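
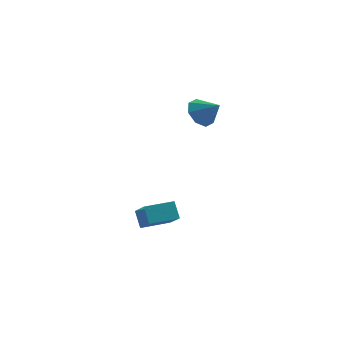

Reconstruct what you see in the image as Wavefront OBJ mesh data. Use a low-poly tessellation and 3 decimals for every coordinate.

v 0.048 -3.226 -2.479
v 0.626 -4.313 -1.538
v 1.228 -2.551 -2.425
v 1.806 -3.638 -1.483
v 0.354 -3.702 -3.217
v 0.932 -4.789 -2.275
v 1.534 -3.027 -3.162
v 2.112 -4.114 -2.221
v 2.714 -2.177 3.159
v 3.174 -1.593 2.893
v 3.546 -2.523 3.841
v 2.848 -1.429 3.375
v 2.443 -1.703 3.731
v 2.197 -2.255 3.752
v 2.253 -2.761 3.426
v 2.579 -2.925 2.944
v 2.984 -2.651 2.588
v 3.231 -2.099 2.567
f 2 4 1
f 5 2 1
f 1 4 3
f 3 5 1
f 2 8 4
f 6 2 5
f 6 8 2
f 4 8 3
f 7 5 3
f 3 8 7
f 7 6 5
f 8 6 7
f 10 9 12
f 10 12 11
f 12 9 13
f 12 13 11
f 13 9 14
f 13 14 11
f 14 9 15
f 14 15 11
f 15 9 16
f 15 16 11
f 16 9 17
f 16 17 11
f 17 9 18
f 17 18 11
f 18 9 10
f 18 10 11



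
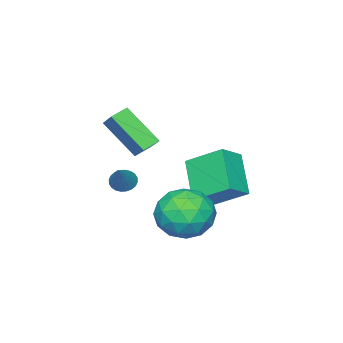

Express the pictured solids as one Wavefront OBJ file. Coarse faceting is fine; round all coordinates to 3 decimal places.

v -0.546 -1.902 2.258
v -0.346 -3.343 3.745
v -0.04 -1.048 3.019
v 0.16 -2.489 4.505
v 0.2 -2.091 1.975
v 0.4 -3.532 3.461
v 0.706 -1.237 2.735
v 0.906 -2.678 4.222
v 0.233 -2.668 0.442
v 0.464 -2.299 0.059
v 1.227 -2.092 1.598
v 0.295 -2.175 0.143
v 0.116 -2.126 0.272
v -0.045 -2.16 0.428
v -0.164 -2.271 0.585
v -0.222 -2.442 0.721
v -0.211 -2.648 0.814
v -0.133 -2.857 0.85
v 0.002 -3.037 0.825
v 0.171 -3.161 0.741
v 0.35 -3.21 0.611
v 0.512 -3.177 0.456
v 0.63 -3.066 0.299
v 0.689 -2.894 0.163
v 0.678 -2.688 0.07
v 0.599 -2.479 0.033
v -1.943 0.071 -0.956
v -2.997 -1.102 0.476
v -2.327 1.615 0.026
v -3.381 0.442 1.458
v -0.879 -0.082 -0.298
v -1.933 -1.255 1.134
v -1.263 1.462 0.684
v -2.317 0.289 2.116
v 2.475 2.206 -0.231
v 3.101 2.023 0.837
v 0.799 1.457 0.623
v 1.425 1.274 1.691
v 1.174 2.437 1.303
v 2.21 2.9 0.776
v 1.69 0.58 0.684
v 2.726 1.043 0.157
v 2.615 1.018 1.403
v 2.297 2.166 1.786
v 1.603 1.314 -0.326
v 1.285 2.462 0.057
v 2.935 2.181 0.228
v 0.965 1.299 1.232
v 0.818 1.983 1.004
v 1.185 1.876 1.632
v 2.412 2.696 0.192
v 2.779 2.589 0.82
v 1.647 2.832 1.094
v 1.121 0.891 0.64
v 1.488 0.784 1.268
v 2.715 1.604 -0.172
v 3.082 1.497 0.456
v 2.253 0.648 0.366
v 3.017 1.482 1.189
v 2.032 1.042 1.69
v 2.188 0.634 1.098
v 2.797 0.906 0.788
v 2.83 2.157 1.414
v 1.845 1.717 1.915
v 1.698 2.4 1.687
v 2.307 2.673 1.377
v 2.545 1.566 1.746
v 2.055 1.763 -0.455
v 1.07 1.323 0.046
v 1.593 0.807 0.083
v 2.202 1.08 -0.227
v 1.868 2.438 -0.23
v 0.883 1.998 0.271
v 1.103 2.574 0.672
v 1.712 2.846 0.362
v 1.355 1.914 -0.286
f 2 4 1
f 5 2 1
f 1 4 3
f 3 5 1
f 2 8 4
f 6 2 5
f 6 8 2
f 4 8 3
f 7 5 3
f 3 8 7
f 7 6 5
f 8 6 7
f 10 9 12
f 10 12 11
f 12 9 13
f 12 13 11
f 13 9 14
f 13 14 11
f 14 9 15
f 14 15 11
f 15 9 16
f 15 16 11
f 16 9 17
f 16 17 11
f 17 9 18
f 17 18 11
f 18 9 19
f 18 19 11
f 19 9 20
f 19 20 11
f 20 9 21
f 20 21 11
f 21 9 22
f 21 22 11
f 22 9 23
f 22 23 11
f 23 9 24
f 23 24 11
f 24 9 25
f 24 25 11
f 25 9 26
f 25 26 11
f 26 9 10
f 26 10 11
f 28 30 27
f 31 28 27
f 27 30 29
f 29 31 27
f 28 34 30
f 32 28 31
f 32 34 28
f 30 34 29
f 33 31 29
f 29 34 33
f 33 32 31
f 34 32 33
f 35 72 51
f 72 46 75
f 51 75 40
f 72 75 51
f 35 51 47
f 51 40 52
f 47 52 36
f 51 52 47
f 35 47 56
f 47 36 57
f 56 57 42
f 47 57 56
f 35 56 68
f 56 42 71
f 68 71 45
f 56 71 68
f 35 68 72
f 68 45 76
f 72 76 46
f 68 76 72
f 36 52 63
f 52 40 66
f 63 66 44
f 52 66 63
f 40 75 53
f 75 46 74
f 53 74 39
f 75 74 53
f 46 76 73
f 76 45 69
f 73 69 37
f 76 69 73
f 45 71 70
f 71 42 58
f 70 58 41
f 71 58 70
f 42 57 62
f 57 36 59
f 62 59 43
f 57 59 62
f 38 64 50
f 64 44 65
f 50 65 39
f 64 65 50
f 38 50 48
f 50 39 49
f 48 49 37
f 50 49 48
f 38 48 55
f 48 37 54
f 55 54 41
f 48 54 55
f 38 55 60
f 55 41 61
f 60 61 43
f 55 61 60
f 38 60 64
f 60 43 67
f 64 67 44
f 60 67 64
f 39 65 53
f 65 44 66
f 53 66 40
f 65 66 53
f 37 49 73
f 49 39 74
f 73 74 46
f 49 74 73
f 41 54 70
f 54 37 69
f 70 69 45
f 54 69 70
f 43 61 62
f 61 41 58
f 62 58 42
f 61 58 62
f 44 67 63
f 67 43 59
f 63 59 36
f 67 59 63



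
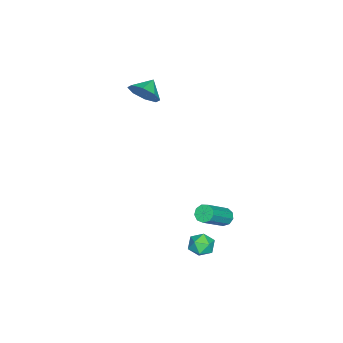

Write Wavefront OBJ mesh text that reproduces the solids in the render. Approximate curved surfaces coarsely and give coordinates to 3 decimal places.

v 1.615 1.95 -3.697
v 1.868 2.328 -4.34
v 2.812 1.892 -3.26
v 3.065 2.27 -3.903
v 2.629 2.651 -3.368
v 1.889 2.687 -3.638
v 2.791 1.533 -3.962
v 2.051 1.569 -4.232
v 2.595 2.071 -4.504
v 2.495 2.762 -4.137
v 2.185 1.458 -3.463
v 2.085 2.149 -3.096
v -2.474 -2.873 3.483
v -1.972 -2.736 4.325
v -3.426 -2.667 4.017
v -2.055 -2.095 3.93
v -2.384 -1.91 3.273
v -2.766 -2.288 2.739
v -2.977 -3.009 2.641
v -2.894 -3.65 3.036
v -2.565 -3.836 3.693
v -2.183 -3.458 4.227
v 1.02 2.883 -2.354
v 1.293 2.606 -2.771
v 2.834 2.04 -1.382
v 2.56 2.317 -0.966
v 1.415 2.976 -2.755
v 2.955 2.41 -1.366
v 1.351 3.303 -2.551
v 2.892 2.736 -1.163
v 1.133 3.433 -2.256
v 2.674 2.867 -0.867
v 0.861 3.306 -2.006
v 2.402 2.74 -0.618
v 0.664 2.981 -1.92
v 2.205 2.415 -0.531
v 0.633 2.61 -2.037
v 2.174 2.044 -0.648
v 0.783 2.367 -2.302
v 2.324 1.801 -0.913
v 1.044 2.366 -2.592
v 2.584 1.799 -1.203
f 1 12 6
f 1 6 2
f 1 2 8
f 1 8 11
f 1 11 12
f 2 6 10
f 6 12 5
f 12 11 3
f 11 8 7
f 8 2 9
f 4 10 5
f 4 5 3
f 4 3 7
f 4 7 9
f 4 9 10
f 5 10 6
f 3 5 12
f 7 3 11
f 9 7 8
f 10 9 2
f 14 13 16
f 14 16 15
f 16 13 17
f 16 17 15
f 17 13 18
f 17 18 15
f 18 13 19
f 18 19 15
f 19 13 20
f 19 20 15
f 20 13 21
f 20 21 15
f 21 13 22
f 21 22 15
f 22 13 14
f 22 14 15
f 24 23 27
f 24 27 25
f 25 27 28
f 25 28 26
f 27 23 29
f 27 29 28
f 28 29 30
f 28 30 26
f 29 23 31
f 29 31 30
f 30 31 32
f 30 32 26
f 31 23 33
f 31 33 32
f 32 33 34
f 32 34 26
f 33 23 35
f 33 35 34
f 34 35 36
f 34 36 26
f 35 23 37
f 35 37 36
f 36 37 38
f 36 38 26
f 37 23 39
f 37 39 38
f 38 39 40
f 38 40 26
f 39 23 41
f 39 41 40
f 40 41 42
f 40 42 26
f 41 23 24
f 41 24 42
f 42 24 25
f 42 25 26



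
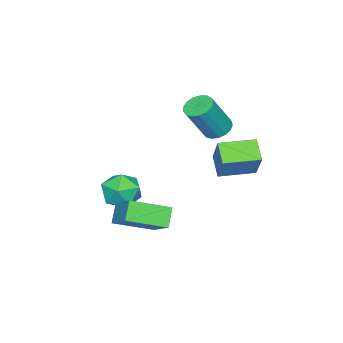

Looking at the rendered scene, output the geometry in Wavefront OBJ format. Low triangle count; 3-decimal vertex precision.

v -0.556 1.022 -1.026
v -1.301 0.328 -0.285
v -1.77 2.364 -0.991
v -2.516 1.67 -0.25
v 0.316 1.77 0.55
v -0.43 1.076 1.291
v -0.899 3.112 0.585
v -1.644 2.418 1.326
v -1.735 0.321 1.4
v -1.064 0.408 1.053
v -0.054 -0.055 2.894
v -0.725 -0.141 3.24
v -1.14 0.74 1.179
v -0.131 0.278 3.02
v -1.353 0.977 1.355
v -0.344 0.514 3.196
v -1.653 1.064 1.541
v -0.644 0.601 3.382
v -1.972 0.98 1.695
v -0.963 0.517 3.536
v -2.237 0.746 1.781
v -1.227 0.283 3.622
v -2.386 0.414 1.78
v -1.377 -0.049 3.621
v -2.386 0.061 1.691
v -1.377 -0.402 3.532
v -2.237 -0.232 1.536
v -1.228 -0.695 3.377
v -1.973 -0.398 1.349
v -0.964 -0.861 3.19
v -1.654 -0.4 1.174
v -0.645 -0.863 3.015
v -1.354 -0.236 1.051
v -0.345 -0.699 2.892
v -1.141 0.055 1.007
v -0.131 -0.408 2.848
v 2.209 -1.473 -1.083
v 2.812 -1.618 -1.984
v 1.748 -3.182 -1.116
v 2.351 -3.327 -2.017
v 2.839 -3.127 -1.059
v 3.124 -2.071 -1.038
v 1.436 -2.729 -2.062
v 1.721 -1.673 -2.041
v 2.334 -2.394 -2.589
v 3.201 -2.64 -1.969
v 1.359 -2.16 -1.131
v 2.226 -2.406 -0.511
v 2.119 -0.548 -2.335
v 3.103 0.81 -1.138
v 2.828 -0.324 -3.172
v 3.813 1.033 -1.975
v 3.347 -2.013 -1.685
v 4.332 -0.656 -0.488
v 4.057 -1.79 -2.522
v 5.041 -0.432 -1.325
f 2 4 1
f 5 2 1
f 1 4 3
f 3 5 1
f 2 8 4
f 6 2 5
f 6 8 2
f 4 8 3
f 7 5 3
f 3 8 7
f 7 6 5
f 8 6 7
f 10 9 13
f 10 13 11
f 11 13 14
f 11 14 12
f 13 9 15
f 13 15 14
f 14 15 16
f 14 16 12
f 15 9 17
f 15 17 16
f 16 17 18
f 16 18 12
f 17 9 19
f 17 19 18
f 18 19 20
f 18 20 12
f 19 9 21
f 19 21 20
f 20 21 22
f 20 22 12
f 21 9 23
f 21 23 22
f 22 23 24
f 22 24 12
f 23 9 25
f 23 25 24
f 24 25 26
f 24 26 12
f 25 9 27
f 25 27 26
f 26 27 28
f 26 28 12
f 27 9 29
f 27 29 28
f 28 29 30
f 28 30 12
f 29 9 31
f 29 31 30
f 30 31 32
f 30 32 12
f 31 9 33
f 31 33 32
f 32 33 34
f 32 34 12
f 33 9 35
f 33 35 34
f 34 35 36
f 34 36 12
f 35 9 10
f 35 10 36
f 36 10 11
f 36 11 12
f 37 48 42
f 37 42 38
f 37 38 44
f 37 44 47
f 37 47 48
f 38 42 46
f 42 48 41
f 48 47 39
f 47 44 43
f 44 38 45
f 40 46 41
f 40 41 39
f 40 39 43
f 40 43 45
f 40 45 46
f 41 46 42
f 39 41 48
f 43 39 47
f 45 43 44
f 46 45 38
f 50 52 49
f 53 50 49
f 49 52 51
f 51 53 49
f 50 56 52
f 54 50 53
f 54 56 50
f 52 56 51
f 55 53 51
f 51 56 55
f 55 54 53
f 56 54 55



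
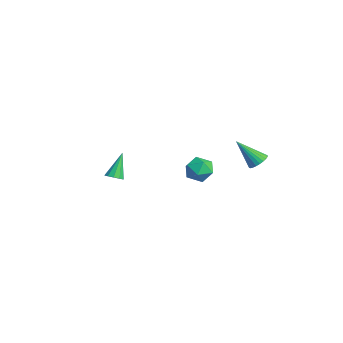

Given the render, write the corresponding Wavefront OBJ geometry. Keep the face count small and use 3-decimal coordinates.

v 3.566 -4.109 -0.947
v 4.026 -4.27 -0.653
v 2.874 -3.391 0.527
v 4.087 -3.948 -0.782
v 3.948 -3.687 -0.974
v 3.663 -3.588 -1.156
v 3.341 -3.688 -1.258
v 3.105 -3.949 -1.242
v 3.045 -4.271 -1.113
v 3.183 -4.531 -0.921
v 3.468 -4.631 -0.739
v 3.79 -4.531 -0.636
v -0.279 3.09 -3.042
v 0.583 2.839 -3.478
v -0.923 1.681 -3.502
v -0.061 1.43 -3.938
v -0.119 1.485 -2.943
v 0.279 2.356 -2.658
v -0.619 2.164 -4.322
v -0.221 3.035 -4.037
v 0.373 2.266 -4.269
v 0.682 1.847 -3.417
v -1.022 2.673 -3.563
v -0.713 2.254 -2.711
v 3.753 4.409 -1.134
v 4.201 3.909 -1.291
v 3.047 3.311 0.354
v 4.344 4.054 -1.116
v 4.398 4.254 -0.943
v 4.353 4.477 -0.8
v 4.217 4.69 -0.707
v 4.01 4.86 -0.679
v 3.764 4.962 -0.721
v 3.517 4.979 -0.825
v 3.305 4.91 -0.977
v 3.162 4.765 -1.152
v 3.108 4.565 -1.325
v 3.153 4.342 -1.468
v 3.289 4.129 -1.561
v 3.496 3.959 -1.589
v 3.742 3.857 -1.547
v 3.989 3.84 -1.443
f 2 1 4
f 2 4 3
f 4 1 5
f 4 5 3
f 5 1 6
f 5 6 3
f 6 1 7
f 6 7 3
f 7 1 8
f 7 8 3
f 8 1 9
f 8 9 3
f 9 1 10
f 9 10 3
f 10 1 11
f 10 11 3
f 11 1 12
f 11 12 3
f 12 1 2
f 12 2 3
f 13 24 18
f 13 18 14
f 13 14 20
f 13 20 23
f 13 23 24
f 14 18 22
f 18 24 17
f 24 23 15
f 23 20 19
f 20 14 21
f 16 22 17
f 16 17 15
f 16 15 19
f 16 19 21
f 16 21 22
f 17 22 18
f 15 17 24
f 19 15 23
f 21 19 20
f 22 21 14
f 26 25 28
f 26 28 27
f 28 25 29
f 28 29 27
f 29 25 30
f 29 30 27
f 30 25 31
f 30 31 27
f 31 25 32
f 31 32 27
f 32 25 33
f 32 33 27
f 33 25 34
f 33 34 27
f 34 25 35
f 34 35 27
f 35 25 36
f 35 36 27
f 36 25 37
f 36 37 27
f 37 25 38
f 37 38 27
f 38 25 39
f 38 39 27
f 39 25 40
f 39 40 27
f 40 25 41
f 40 41 27
f 41 25 42
f 41 42 27
f 42 25 26
f 42 26 27



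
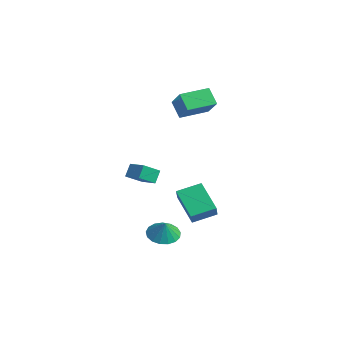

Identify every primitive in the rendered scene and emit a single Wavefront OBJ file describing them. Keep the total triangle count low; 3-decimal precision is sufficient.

v -4.927 1.495 2.495
v -3.648 1.34 3.51
v -4.875 3.253 2.699
v -3.596 3.097 3.713
v -4.164 1.583 1.547
v -2.885 1.427 2.561
v -4.112 3.34 1.75
v -2.833 3.185 2.765
v -1.866 0.283 -3.419
v -1.187 -0.143 -2.608
v -1.56 1.646 -2.96
v -0.881 1.22 -2.149
v -0.299 0.36 -4.691
v 0.38 -0.066 -3.88
v 0.007 1.723 -4.232
v 0.686 1.297 -3.421
v 3.114 -3.058 -3.377
v 3.734 -3.569 -3.761
v 3.566 -3.182 -2.483
v 3.895 -3.175 -3.788
v 3.877 -2.755 -3.721
v 3.684 -2.404 -3.575
v 3.361 -2.203 -3.384
v 2.981 -2.198 -3.191
v 2.632 -2.39 -3.041
v 2.393 -2.735 -2.968
v 2.319 -3.154 -2.989
v 2.427 -3.551 -3.099
v 2.693 -3.835 -3.272
v 3.055 -3.941 -3.47
v 3.431 -3.845 -3.646
v 1.194 -3.32 -0.387
v 1.325 -4.31 0.222
v 0.94 -2.914 0.327
v 1.071 -3.905 0.936
v 2.209 -3.055 -0.176
v 2.34 -4.046 0.433
v 1.955 -2.65 0.538
v 2.086 -3.64 1.147
f 2 4 1
f 5 2 1
f 1 4 3
f 3 5 1
f 2 8 4
f 6 2 5
f 6 8 2
f 4 8 3
f 7 5 3
f 3 8 7
f 7 6 5
f 8 6 7
f 10 12 9
f 13 10 9
f 9 12 11
f 11 13 9
f 10 16 12
f 14 10 13
f 14 16 10
f 12 16 11
f 15 13 11
f 11 16 15
f 15 14 13
f 16 14 15
f 18 17 20
f 18 20 19
f 20 17 21
f 20 21 19
f 21 17 22
f 21 22 19
f 22 17 23
f 22 23 19
f 23 17 24
f 23 24 19
f 24 17 25
f 24 25 19
f 25 17 26
f 25 26 19
f 26 17 27
f 26 27 19
f 27 17 28
f 27 28 19
f 28 17 29
f 28 29 19
f 29 17 30
f 29 30 19
f 30 17 31
f 30 31 19
f 31 17 18
f 31 18 19
f 33 35 32
f 36 33 32
f 32 35 34
f 34 36 32
f 33 39 35
f 37 33 36
f 37 39 33
f 35 39 34
f 38 36 34
f 34 39 38
f 38 37 36
f 39 37 38



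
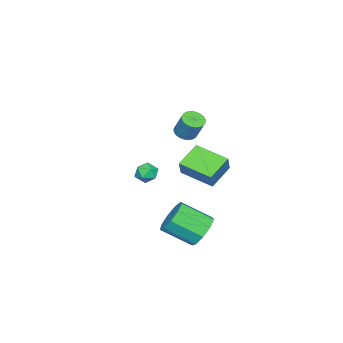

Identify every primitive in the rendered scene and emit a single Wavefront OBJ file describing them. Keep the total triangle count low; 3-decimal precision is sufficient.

v 1.4 1.695 2.088
v 1.94 1.849 1.876
v 2.219 2.419 2.999
v 1.68 2.265 3.212
v 1.811 2.035 1.814
v 2.091 2.605 2.937
v 1.621 2.169 1.793
v 1.9 2.739 2.916
v 1.396 2.23 1.818
v 1.676 2.8 2.941
v 1.172 2.211 1.884
v 1.452 2.781 3.007
v 0.983 2.113 1.98
v 1.263 2.683 3.103
v 0.857 1.951 2.094
v 1.137 2.521 3.217
v 0.814 1.75 2.206
v 1.094 2.32 3.329
v 0.861 1.541 2.301
v 1.14 2.111 3.424
v 0.989 1.355 2.363
v 1.269 1.925 3.486
v 1.18 1.221 2.384
v 1.459 1.791 3.507
v 1.404 1.16 2.359
v 1.684 1.73 3.482
v 1.628 1.179 2.293
v 1.908 1.749 3.416
v 1.817 1.277 2.197
v 2.097 1.847 3.32
v 1.943 1.439 2.083
v 2.223 2.009 3.206
v 1.986 1.64 1.971
v 2.266 2.21 3.094
v 3.046 2.277 0.266
v 1.791 2.551 0.959
v 3.194 4.011 -0.152
v 1.939 4.285 0.541
v 3.601 2.455 1.199
v 2.346 2.729 1.892
v 3.749 4.189 0.781
v 2.494 4.463 1.474
v 2.605 3.242 -3.783
v 3.003 3.818 -3.097
v 3.493 2.354 -2.152
v 3.095 1.778 -2.837
v 2.36 3.698 -2.95
v 2.85 2.234 -2.005
v 1.832 3.364 -3.193
v 2.322 1.9 -2.248
v 1.665 2.973 -3.712
v 2.155 1.51 -2.766
v 1.939 2.708 -4.264
v 2.428 1.245 -3.318
v 2.524 2.693 -4.59
v 3.013 1.229 -3.645
v 3.147 2.935 -4.539
v 3.637 1.471 -3.594
v 3.517 3.32 -4.134
v 4.006 1.856 -3.189
v 3.46 3.669 -3.564
v 3.95 2.205 -2.619
v -0.625 -1.006 -2.874
v -0.17 -1.494 -2.724
v -1.45 -1.726 -2.716
v -0.995 -2.214 -2.566
v -1.087 -1.689 -2.138
v -0.578 -1.245 -2.235
v -1.042 -1.975 -3.205
v -0.533 -1.531 -3.302
v -0.428 -2.093 -2.929
v -0.456 -1.916 -2.269
v -1.164 -1.304 -3.171
v -1.192 -1.127 -2.511
f 2 1 5
f 2 5 3
f 3 5 6
f 3 6 4
f 5 1 7
f 5 7 6
f 6 7 8
f 6 8 4
f 7 1 9
f 7 9 8
f 8 9 10
f 8 10 4
f 9 1 11
f 9 11 10
f 10 11 12
f 10 12 4
f 11 1 13
f 11 13 12
f 12 13 14
f 12 14 4
f 13 1 15
f 13 15 14
f 14 15 16
f 14 16 4
f 15 1 17
f 15 17 16
f 16 17 18
f 16 18 4
f 17 1 19
f 17 19 18
f 18 19 20
f 18 20 4
f 19 1 21
f 19 21 20
f 20 21 22
f 20 22 4
f 21 1 23
f 21 23 22
f 22 23 24
f 22 24 4
f 23 1 25
f 23 25 24
f 24 25 26
f 24 26 4
f 25 1 27
f 25 27 26
f 26 27 28
f 26 28 4
f 27 1 29
f 27 29 28
f 28 29 30
f 28 30 4
f 29 1 31
f 29 31 30
f 30 31 32
f 30 32 4
f 31 1 33
f 31 33 32
f 32 33 34
f 32 34 4
f 33 1 2
f 33 2 34
f 34 2 3
f 34 3 4
f 36 38 35
f 39 36 35
f 35 38 37
f 37 39 35
f 36 42 38
f 40 36 39
f 40 42 36
f 38 42 37
f 41 39 37
f 37 42 41
f 41 40 39
f 42 40 41
f 44 43 47
f 44 47 45
f 45 47 48
f 45 48 46
f 47 43 49
f 47 49 48
f 48 49 50
f 48 50 46
f 49 43 51
f 49 51 50
f 50 51 52
f 50 52 46
f 51 43 53
f 51 53 52
f 52 53 54
f 52 54 46
f 53 43 55
f 53 55 54
f 54 55 56
f 54 56 46
f 55 43 57
f 55 57 56
f 56 57 58
f 56 58 46
f 57 43 59
f 57 59 58
f 58 59 60
f 58 60 46
f 59 43 61
f 59 61 60
f 60 61 62
f 60 62 46
f 61 43 44
f 61 44 62
f 62 44 45
f 62 45 46
f 63 74 68
f 63 68 64
f 63 64 70
f 63 70 73
f 63 73 74
f 64 68 72
f 68 74 67
f 74 73 65
f 73 70 69
f 70 64 71
f 66 72 67
f 66 67 65
f 66 65 69
f 66 69 71
f 66 71 72
f 67 72 68
f 65 67 74
f 69 65 73
f 71 69 70
f 72 71 64



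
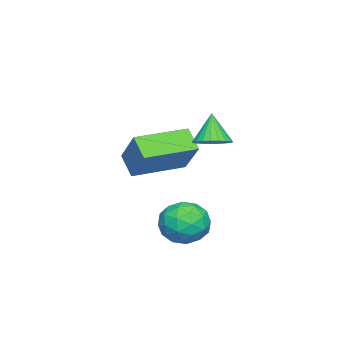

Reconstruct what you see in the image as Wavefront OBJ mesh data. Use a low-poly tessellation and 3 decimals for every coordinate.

v 0.486 1.691 -2.467
v 1.199 1.872 -3.027
v 1.381 0.868 -1.593
v 2.094 1.049 -2.153
v 1.73 1.724 -1.635
v 1.177 2.232 -2.176
v 1.403 0.508 -2.444
v 0.85 1.016 -2.985
v 1.766 1.14 -3.014
v 1.969 1.892 -2.514
v 0.611 0.848 -2.106
v 0.814 1.6 -1.606
v 0.764 1.853 -2.824
v 1.816 0.887 -1.796
v 1.602 1.283 -1.492
v 2.022 1.389 -1.821
v 0.751 2.065 -2.323
v 1.17 2.172 -2.653
v 1.483 2.085 -1.834
v 1.41 0.568 -1.967
v 1.829 0.675 -2.297
v 0.558 1.351 -2.799
v 0.978 1.457 -3.128
v 1.097 0.655 -2.786
v 1.516 1.53 -3.145
v 2.043 1.046 -2.632
v 1.636 0.728 -2.803
v 1.311 1.027 -3.12
v 1.635 1.972 -2.851
v 2.162 1.488 -2.338
v 1.948 1.885 -2.033
v 1.623 2.184 -2.351
v 1.969 1.542 -2.843
v 0.418 1.252 -2.282
v 0.945 0.768 -1.769
v 0.957 0.556 -2.269
v 0.632 0.855 -2.587
v 0.537 1.694 -1.988
v 1.064 1.21 -1.475
v 1.269 1.713 -1.5
v 0.944 2.012 -1.817
v 0.611 1.198 -1.777
v 0.936 2.183 1.262
v 1.542 2.082 1.505
v 0.464 1.977 2.358
v 1.515 2.336 1.541
v 1.399 2.566 1.534
v 1.214 2.738 1.486
v 0.986 2.825 1.404
v 0.75 2.815 1.301
v 0.543 2.708 1.191
v 0.396 2.521 1.093
v 0.33 2.283 1.02
v 0.358 2.029 0.984
v 0.473 1.799 0.991
v 0.658 1.627 1.039
v 0.886 1.54 1.121
v 1.122 1.55 1.224
v 1.329 1.657 1.334
v 1.477 1.844 1.432
v -0.243 -1.143 -1.142
v -0.722 -1.716 -0.448
v -1.718 0.205 -1.048
v -2.197 -0.368 -0.354
v 0.577 -0.332 0.094
v 0.098 -0.905 0.788
v -0.898 1.016 0.188
v -1.377 0.443 0.882
f 1 38 17
f 38 12 41
f 17 41 6
f 38 41 17
f 1 17 13
f 17 6 18
f 13 18 2
f 17 18 13
f 1 13 22
f 13 2 23
f 22 23 8
f 13 23 22
f 1 22 34
f 22 8 37
f 34 37 11
f 22 37 34
f 1 34 38
f 34 11 42
f 38 42 12
f 34 42 38
f 2 18 29
f 18 6 32
f 29 32 10
f 18 32 29
f 6 41 19
f 41 12 40
f 19 40 5
f 41 40 19
f 12 42 39
f 42 11 35
f 39 35 3
f 42 35 39
f 11 37 36
f 37 8 24
f 36 24 7
f 37 24 36
f 8 23 28
f 23 2 25
f 28 25 9
f 23 25 28
f 4 30 16
f 30 10 31
f 16 31 5
f 30 31 16
f 4 16 14
f 16 5 15
f 14 15 3
f 16 15 14
f 4 14 21
f 14 3 20
f 21 20 7
f 14 20 21
f 4 21 26
f 21 7 27
f 26 27 9
f 21 27 26
f 4 26 30
f 26 9 33
f 30 33 10
f 26 33 30
f 5 31 19
f 31 10 32
f 19 32 6
f 31 32 19
f 3 15 39
f 15 5 40
f 39 40 12
f 15 40 39
f 7 20 36
f 20 3 35
f 36 35 11
f 20 35 36
f 9 27 28
f 27 7 24
f 28 24 8
f 27 24 28
f 10 33 29
f 33 9 25
f 29 25 2
f 33 25 29
f 44 43 46
f 44 46 45
f 46 43 47
f 46 47 45
f 47 43 48
f 47 48 45
f 48 43 49
f 48 49 45
f 49 43 50
f 49 50 45
f 50 43 51
f 50 51 45
f 51 43 52
f 51 52 45
f 52 43 53
f 52 53 45
f 53 43 54
f 53 54 45
f 54 43 55
f 54 55 45
f 55 43 56
f 55 56 45
f 56 43 57
f 56 57 45
f 57 43 58
f 57 58 45
f 58 43 59
f 58 59 45
f 59 43 60
f 59 60 45
f 60 43 44
f 60 44 45
f 62 64 61
f 65 62 61
f 61 64 63
f 63 65 61
f 62 68 64
f 66 62 65
f 66 68 62
f 64 68 63
f 67 65 63
f 63 68 67
f 67 66 65
f 68 66 67



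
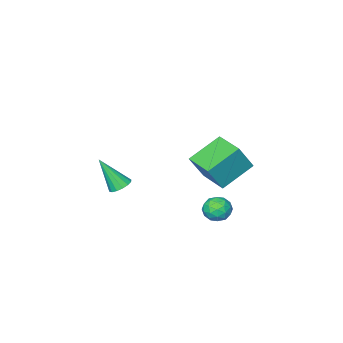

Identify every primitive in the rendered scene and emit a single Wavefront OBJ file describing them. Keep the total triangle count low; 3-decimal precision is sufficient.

v -2.556 4.143 -3.301
v -1.995 3.738 -2.902
v -3.365 3.142 -3.178
v -2.804 2.737 -2.779
v -3.149 3.376 -2.445
v -2.649 3.995 -2.521
v -2.711 2.885 -3.559
v -2.211 3.504 -3.635
v -2.091 2.961 -3.061
v -2.361 3.264 -2.373
v -2.999 3.616 -3.707
v -3.269 3.919 -3.019
v -2.204 4.028 -3.112
v -3.156 2.852 -2.968
v -3.358 3.227 -2.772
v -3.029 2.989 -2.537
v -2.589 4.179 -2.889
v -2.259 3.941 -2.654
v -2.937 3.728 -2.386
v -3.101 2.939 -3.426
v -2.771 2.701 -3.191
v -2.331 3.891 -3.543
v -2.002 3.653 -3.308
v -2.423 3.152 -3.694
v -1.931 3.333 -2.971
v -2.406 2.745 -2.899
v -2.352 2.832 -3.357
v -2.058 3.196 -3.402
v -2.09 3.512 -2.567
v -2.565 2.923 -2.495
v -2.768 3.299 -2.298
v -2.474 3.662 -2.343
v -2.146 3.055 -2.66
v -2.795 3.957 -3.585
v -3.27 3.368 -3.513
v -2.886 3.218 -3.737
v -2.592 3.581 -3.782
v -2.954 4.135 -3.181
v -3.429 3.547 -3.109
v -3.302 3.684 -2.678
v -3.008 4.048 -2.723
v -3.214 3.825 -3.42
v -1.746 -3.335 -4.392
v -1.375 -3.772 -4.759
v -1.074 -4.265 -2.608
v -1.161 -3.5 -4.697
v -1.103 -3.183 -4.554
v -1.218 -2.908 -4.368
v -1.474 -2.747 -4.187
v -1.803 -2.744 -4.062
v -2.116 -2.899 -4.025
v -2.331 -3.171 -4.086
v -2.388 -3.488 -4.229
v -2.274 -3.763 -4.416
v -2.018 -3.924 -4.596
v -1.689 -3.927 -4.721
v -2.826 2.176 -1.304
v -4.599 2.365 -0.272
v -2.637 3.895 -1.296
v -4.41 4.085 -0.264
v -1.97 2.075 0.184
v -3.743 2.265 1.216
v -1.781 3.795 0.192
v -3.554 3.984 1.224
f 1 38 17
f 38 12 41
f 17 41 6
f 38 41 17
f 1 17 13
f 17 6 18
f 13 18 2
f 17 18 13
f 1 13 22
f 13 2 23
f 22 23 8
f 13 23 22
f 1 22 34
f 22 8 37
f 34 37 11
f 22 37 34
f 1 34 38
f 34 11 42
f 38 42 12
f 34 42 38
f 2 18 29
f 18 6 32
f 29 32 10
f 18 32 29
f 6 41 19
f 41 12 40
f 19 40 5
f 41 40 19
f 12 42 39
f 42 11 35
f 39 35 3
f 42 35 39
f 11 37 36
f 37 8 24
f 36 24 7
f 37 24 36
f 8 23 28
f 23 2 25
f 28 25 9
f 23 25 28
f 4 30 16
f 30 10 31
f 16 31 5
f 30 31 16
f 4 16 14
f 16 5 15
f 14 15 3
f 16 15 14
f 4 14 21
f 14 3 20
f 21 20 7
f 14 20 21
f 4 21 26
f 21 7 27
f 26 27 9
f 21 27 26
f 4 26 30
f 26 9 33
f 30 33 10
f 26 33 30
f 5 31 19
f 31 10 32
f 19 32 6
f 31 32 19
f 3 15 39
f 15 5 40
f 39 40 12
f 15 40 39
f 7 20 36
f 20 3 35
f 36 35 11
f 20 35 36
f 9 27 28
f 27 7 24
f 28 24 8
f 27 24 28
f 10 33 29
f 33 9 25
f 29 25 2
f 33 25 29
f 44 43 46
f 44 46 45
f 46 43 47
f 46 47 45
f 47 43 48
f 47 48 45
f 48 43 49
f 48 49 45
f 49 43 50
f 49 50 45
f 50 43 51
f 50 51 45
f 51 43 52
f 51 52 45
f 52 43 53
f 52 53 45
f 53 43 54
f 53 54 45
f 54 43 55
f 54 55 45
f 55 43 56
f 55 56 45
f 56 43 44
f 56 44 45
f 58 60 57
f 61 58 57
f 57 60 59
f 59 61 57
f 58 64 60
f 62 58 61
f 62 64 58
f 60 64 59
f 63 61 59
f 59 64 63
f 63 62 61
f 64 62 63



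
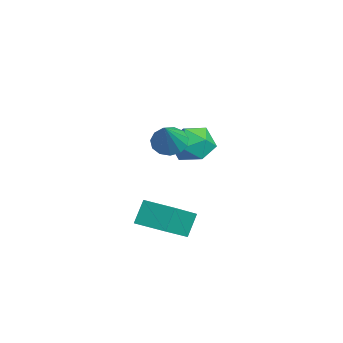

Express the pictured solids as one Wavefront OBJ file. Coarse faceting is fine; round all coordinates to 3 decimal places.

v -1.628 1.917 0.103
v -1.083 1.319 0.823
v -2.597 0.521 -0.323
v -2.052 -0.077 0.397
v -2.722 0.704 0.737
v -2.123 1.567 1
v -1.557 0.273 -0.5
v -0.958 1.136 -0.237
v -1.04 0.303 0.451
v -1.759 0.569 1.215
v -1.921 1.271 -0.715
v -2.64 1.537 0.049
v 0.81 -0.622 1.908
v 1.395 -0.289 1.514
v 1.99 -1.058 3.292
v 1.219 0.027 1.764
v 0.912 0.136 2.06
v 0.574 0.005 2.307
v 0.31 -0.325 2.428
v 0.205 -0.75 2.383
v 0.292 -1.134 2.188
v 0.544 -1.355 1.904
v 0.88 -1.344 1.621
v 1.194 -1.103 1.429
v 1.386 -0.71 1.389
v 0.097 -1.023 -3.588
v -0.41 -0.524 -2.572
v 1.149 0.061 -3.595
v 0.642 0.56 -2.58
v 1.318 -2.2 -2.4
v 0.811 -1.701 -1.385
v 2.37 -1.116 -2.408
v 1.863 -0.617 -1.392
f 1 12 6
f 1 6 2
f 1 2 8
f 1 8 11
f 1 11 12
f 2 6 10
f 6 12 5
f 12 11 3
f 11 8 7
f 8 2 9
f 4 10 5
f 4 5 3
f 4 3 7
f 4 7 9
f 4 9 10
f 5 10 6
f 3 5 12
f 7 3 11
f 9 7 8
f 10 9 2
f 14 13 16
f 14 16 15
f 16 13 17
f 16 17 15
f 17 13 18
f 17 18 15
f 18 13 19
f 18 19 15
f 19 13 20
f 19 20 15
f 20 13 21
f 20 21 15
f 21 13 22
f 21 22 15
f 22 13 23
f 22 23 15
f 23 13 24
f 23 24 15
f 24 13 25
f 24 25 15
f 25 13 14
f 25 14 15
f 27 29 26
f 30 27 26
f 26 29 28
f 28 30 26
f 27 33 29
f 31 27 30
f 31 33 27
f 29 33 28
f 32 30 28
f 28 33 32
f 32 31 30
f 33 31 32



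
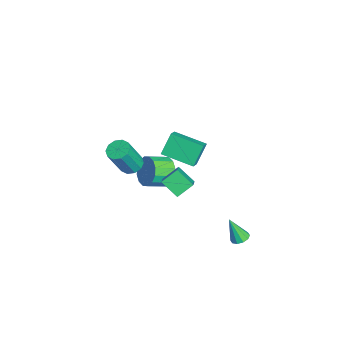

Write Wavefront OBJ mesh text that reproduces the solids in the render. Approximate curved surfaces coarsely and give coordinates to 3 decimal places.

v -0.933 -1.544 -2.049
v -0.497 -1.737 -2.859
v -0.111 -2.789 -2.401
v -0.547 -2.596 -1.591
v -0.167 -1.5 -2.592
v 0.219 -2.551 -2.134
v -0.042 -1.274 -2.179
v 0.344 -2.326 -1.721
v -0.156 -1.121 -1.732
v 0.23 -2.172 -1.274
v -0.478 -1.081 -1.369
v -0.092 -2.133 -0.911
v -0.922 -1.165 -1.189
v -0.536 -2.217 -0.731
v -1.369 -1.351 -1.239
v -0.983 -2.403 -0.781
v -1.699 -1.589 -1.506
v -1.313 -2.64 -1.048
v -1.824 -1.814 -1.919
v -1.438 -2.866 -1.461
v -1.71 -1.968 -2.366
v -1.324 -3.019 -1.908
v -1.388 -2.007 -2.729
v -1.002 -3.059 -2.271
v -0.944 -1.923 -2.909
v -0.558 -2.975 -2.451
v 3.424 -3.495 2.755
v 3.956 -3.737 2.495
v 4.468 -4.407 4.164
v 3.936 -4.165 4.425
v 4.036 -3.37 2.618
v 4.548 -4.039 4.287
v 3.883 -3.051 2.793
v 4.395 -3.72 4.462
v 3.554 -2.901 2.954
v 4.066 -3.57 4.623
v 3.175 -2.978 3.039
v 3.687 -3.648 4.708
v 2.892 -3.253 3.016
v 3.404 -3.923 4.685
v 2.812 -3.621 2.893
v 3.324 -4.29 4.562
v 2.965 -3.94 2.718
v 3.477 -4.609 4.387
v 3.294 -4.09 2.557
v 3.806 -4.759 4.226
v 3.673 -4.012 2.472
v 4.185 -4.682 4.141
v 2.07 -1.799 2.385
v 1.51 -1.255 3.461
v 2.831 -0.249 1.996
v 2.27 0.296 3.072
v 2.75 -2.016 2.848
v 2.189 -1.471 3.924
v 3.51 -0.465 2.459
v 2.95 0.079 3.535
v 3.524 1.941 -3.581
v 4.016 1.744 -3.579
v 3.296 1.379 -2.219
v 4.028 2.046 -3.453
v 3.847 2.308 -3.375
v 3.543 2.429 -3.376
v 3.232 2.365 -3.455
v 3.032 2.138 -3.582
v 3.02 1.836 -3.708
v 3.201 1.574 -3.786
v 3.505 1.452 -3.785
v 3.816 1.517 -3.706
v 0.7 -1.797 -1.099
v 1.825 -1.946 -0.296
v 0.368 -0.965 -0.477
v 1.492 -1.115 0.326
v 1.308 -1.025 -1.806
v 2.432 -1.175 -1.003
v 0.975 -0.194 -1.184
v 2.1 -0.343 -0.381
f 2 1 5
f 2 5 3
f 3 5 6
f 3 6 4
f 5 1 7
f 5 7 6
f 6 7 8
f 6 8 4
f 7 1 9
f 7 9 8
f 8 9 10
f 8 10 4
f 9 1 11
f 9 11 10
f 10 11 12
f 10 12 4
f 11 1 13
f 11 13 12
f 12 13 14
f 12 14 4
f 13 1 15
f 13 15 14
f 14 15 16
f 14 16 4
f 15 1 17
f 15 17 16
f 16 17 18
f 16 18 4
f 17 1 19
f 17 19 18
f 18 19 20
f 18 20 4
f 19 1 21
f 19 21 20
f 20 21 22
f 20 22 4
f 21 1 23
f 21 23 22
f 22 23 24
f 22 24 4
f 23 1 25
f 23 25 24
f 24 25 26
f 24 26 4
f 25 1 2
f 25 2 26
f 26 2 3
f 26 3 4
f 28 27 31
f 28 31 29
f 29 31 32
f 29 32 30
f 31 27 33
f 31 33 32
f 32 33 34
f 32 34 30
f 33 27 35
f 33 35 34
f 34 35 36
f 34 36 30
f 35 27 37
f 35 37 36
f 36 37 38
f 36 38 30
f 37 27 39
f 37 39 38
f 38 39 40
f 38 40 30
f 39 27 41
f 39 41 40
f 40 41 42
f 40 42 30
f 41 27 43
f 41 43 42
f 42 43 44
f 42 44 30
f 43 27 45
f 43 45 44
f 44 45 46
f 44 46 30
f 45 27 47
f 45 47 46
f 46 47 48
f 46 48 30
f 47 27 28
f 47 28 48
f 48 28 29
f 48 29 30
f 50 52 49
f 53 50 49
f 49 52 51
f 51 53 49
f 50 56 52
f 54 50 53
f 54 56 50
f 52 56 51
f 55 53 51
f 51 56 55
f 55 54 53
f 56 54 55
f 58 57 60
f 58 60 59
f 60 57 61
f 60 61 59
f 61 57 62
f 61 62 59
f 62 57 63
f 62 63 59
f 63 57 64
f 63 64 59
f 64 57 65
f 64 65 59
f 65 57 66
f 65 66 59
f 66 57 67
f 66 67 59
f 67 57 68
f 67 68 59
f 68 57 58
f 68 58 59
f 70 72 69
f 73 70 69
f 69 72 71
f 71 73 69
f 70 76 72
f 74 70 73
f 74 76 70
f 72 76 71
f 75 73 71
f 71 76 75
f 75 74 73
f 76 74 75



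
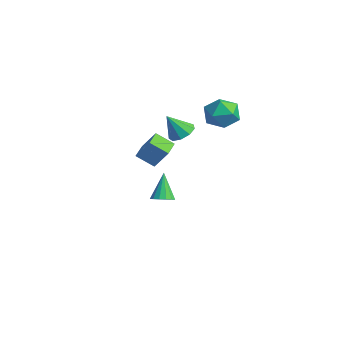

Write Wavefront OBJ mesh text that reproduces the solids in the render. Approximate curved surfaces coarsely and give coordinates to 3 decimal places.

v 2.545 -2.902 1.895
v 3.117 -2.502 2.907
v 1.857 -2.184 1.999
v 2.429 -1.783 3.011
v 3.131 -2.257 1.309
v 3.703 -1.856 2.321
v 2.443 -1.538 1.413
v 3.015 -1.138 2.425
v -0.52 1.3 0.882
v -0.037 1.724 1.249
v -0.8 0.62 2.038
v -0.497 1.935 1.262
v -0.968 1.849 1.096
v -1.229 1.506 0.831
v -1.158 1.067 0.59
v -0.788 0.737 0.485
v -0.293 0.67 0.566
v 0.096 0.899 0.796
v 0.197 1.315 1.065
v 0.081 3.021 2.971
v 0.951 3.488 2.93
v 0.569 2.012 1.83
v 1.439 2.479 1.789
v 1.201 1.946 2.587
v 0.899 2.57 3.292
v 0.621 2.93 1.468
v 0.319 3.554 2.173
v 1.284 3.432 2.001
v 1.643 2.824 2.693
v -0.123 2.676 2.067
v 0.236 2.068 2.759
v -1.768 0.929 -4.33
v -1.385 0.535 -4.002
v -2.472 1.411 -2.93
v -1.22 0.822 -4.017
v -1.201 1.137 -4.117
v -1.335 1.397 -4.274
v -1.584 1.531 -4.445
v -1.883 1.504 -4.586
v -2.151 1.322 -4.659
v -2.316 1.036 -4.643
v -2.334 0.72 -4.543
v -2.2 0.461 -4.386
v -1.951 0.326 -4.215
v -1.652 0.354 -4.074
f 2 4 1
f 5 2 1
f 1 4 3
f 3 5 1
f 2 8 4
f 6 2 5
f 6 8 2
f 4 8 3
f 7 5 3
f 3 8 7
f 7 6 5
f 8 6 7
f 10 9 12
f 10 12 11
f 12 9 13
f 12 13 11
f 13 9 14
f 13 14 11
f 14 9 15
f 14 15 11
f 15 9 16
f 15 16 11
f 16 9 17
f 16 17 11
f 17 9 18
f 17 18 11
f 18 9 19
f 18 19 11
f 19 9 10
f 19 10 11
f 20 31 25
f 20 25 21
f 20 21 27
f 20 27 30
f 20 30 31
f 21 25 29
f 25 31 24
f 31 30 22
f 30 27 26
f 27 21 28
f 23 29 24
f 23 24 22
f 23 22 26
f 23 26 28
f 23 28 29
f 24 29 25
f 22 24 31
f 26 22 30
f 28 26 27
f 29 28 21
f 33 32 35
f 33 35 34
f 35 32 36
f 35 36 34
f 36 32 37
f 36 37 34
f 37 32 38
f 37 38 34
f 38 32 39
f 38 39 34
f 39 32 40
f 39 40 34
f 40 32 41
f 40 41 34
f 41 32 42
f 41 42 34
f 42 32 43
f 42 43 34
f 43 32 44
f 43 44 34
f 44 32 45
f 44 45 34
f 45 32 33
f 45 33 34



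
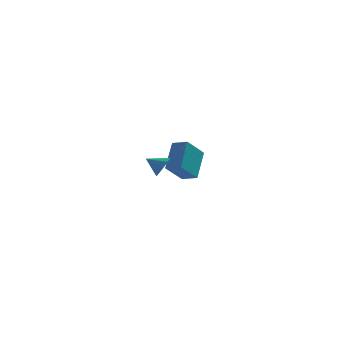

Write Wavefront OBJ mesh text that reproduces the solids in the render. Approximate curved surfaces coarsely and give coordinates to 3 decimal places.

v -3.317 -3.769 -0.133
v -2.981 -3.254 0.313
v -4.283 -3.611 0.413
v -3.18 -3.022 -0.107
v -3.444 -3.14 -0.54
v -3.649 -3.552 -0.782
v -3.698 -4.066 -0.72
v -3.569 -4.441 -0.384
v -3.323 -4.502 0.07
v -3.074 -4.22 0.429
v -2.939 -3.727 0.525
v -2.4 3.591 -4.13
v -3.374 2.634 -2.853
v -2.015 5.141 -2.676
v -2.99 4.184 -1.399
v -1.49 3.076 -3.821
v -2.465 2.119 -2.544
v -1.106 4.626 -2.367
v -2.08 3.669 -1.09
f 2 1 4
f 2 4 3
f 4 1 5
f 4 5 3
f 5 1 6
f 5 6 3
f 6 1 7
f 6 7 3
f 7 1 8
f 7 8 3
f 8 1 9
f 8 9 3
f 9 1 10
f 9 10 3
f 10 1 11
f 10 11 3
f 11 1 2
f 11 2 3
f 13 15 12
f 16 13 12
f 12 15 14
f 14 16 12
f 13 19 15
f 17 13 16
f 17 19 13
f 15 19 14
f 18 16 14
f 14 19 18
f 18 17 16
f 19 17 18



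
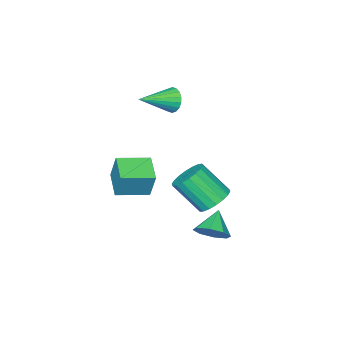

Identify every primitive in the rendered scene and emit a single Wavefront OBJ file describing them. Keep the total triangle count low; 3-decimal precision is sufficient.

v 1.922 2.747 -4.01
v 2.561 2.404 -3.477
v 0.958 2.253 -3.17
v 2.387 3.047 -3.299
v 1.94 3.513 -3.538
v 1.482 3.531 -4.052
v 1.282 3.09 -4.542
v 1.457 2.448 -4.72
v 1.904 1.981 -4.481
v 2.361 1.963 -3.967
v 0.454 -3.13 -3.673
v 0.517 -2.654 -2.199
v 1.3 -1.928 -4.098
v 1.363 -1.452 -2.624
v 1.877 -4.048 -3.436
v 1.94 -3.572 -1.962
v 2.723 -2.846 -3.861
v 2.786 -2.37 -2.387
v 2.03 3.012 -1.541
v 2.574 2.57 -2.122
v 3.113 1.366 -0.7
v 2.57 1.808 -0.119
v 2.817 2.857 -1.971
v 3.356 1.652 -0.549
v 2.904 3.174 -1.735
v 3.444 1.97 -0.313
v 2.819 3.46 -1.461
v 3.358 2.255 -0.039
v 2.577 3.656 -1.203
v 3.116 2.452 0.219
v 2.227 3.726 -1.011
v 2.766 2.521 0.411
v 1.838 3.653 -0.925
v 2.377 2.449 0.497
v 1.487 3.454 -0.96
v 2.026 2.25 0.462
v 1.244 3.168 -1.111
v 1.783 1.963 0.311
v 1.156 2.85 -1.347
v 1.696 1.646 0.075
v 1.242 2.565 -1.621
v 1.781 1.36 -0.199
v 1.484 2.368 -1.879
v 2.023 1.164 -0.457
v 1.834 2.299 -2.071
v 2.373 1.094 -0.649
v 2.223 2.371 -2.157
v 2.762 1.167 -0.735
v -0.517 -2.245 1.597
v -0.217 -1.954 0.975
v 1.237 -2.715 2.223
v -0.222 -1.694 1.184
v -0.285 -1.543 1.475
v -0.394 -1.531 1.79
v -0.528 -1.661 2.067
v -0.659 -1.906 2.251
v -0.762 -2.219 2.305
v -0.817 -2.537 2.22
v -0.812 -2.797 2.011
v -0.748 -2.948 1.72
v -0.639 -2.96 1.405
v -0.506 -2.83 1.128
v -0.374 -2.585 0.944
v -0.271 -2.272 0.889
f 2 1 4
f 2 4 3
f 4 1 5
f 4 5 3
f 5 1 6
f 5 6 3
f 6 1 7
f 6 7 3
f 7 1 8
f 7 8 3
f 8 1 9
f 8 9 3
f 9 1 10
f 9 10 3
f 10 1 2
f 10 2 3
f 12 14 11
f 15 12 11
f 11 14 13
f 13 15 11
f 12 18 14
f 16 12 15
f 16 18 12
f 14 18 13
f 17 15 13
f 13 18 17
f 17 16 15
f 18 16 17
f 20 19 23
f 20 23 21
f 21 23 24
f 21 24 22
f 23 19 25
f 23 25 24
f 24 25 26
f 24 26 22
f 25 19 27
f 25 27 26
f 26 27 28
f 26 28 22
f 27 19 29
f 27 29 28
f 28 29 30
f 28 30 22
f 29 19 31
f 29 31 30
f 30 31 32
f 30 32 22
f 31 19 33
f 31 33 32
f 32 33 34
f 32 34 22
f 33 19 35
f 33 35 34
f 34 35 36
f 34 36 22
f 35 19 37
f 35 37 36
f 36 37 38
f 36 38 22
f 37 19 39
f 37 39 38
f 38 39 40
f 38 40 22
f 39 19 41
f 39 41 40
f 40 41 42
f 40 42 22
f 41 19 43
f 41 43 42
f 42 43 44
f 42 44 22
f 43 19 45
f 43 45 44
f 44 45 46
f 44 46 22
f 45 19 47
f 45 47 46
f 46 47 48
f 46 48 22
f 47 19 20
f 47 20 48
f 48 20 21
f 48 21 22
f 50 49 52
f 50 52 51
f 52 49 53
f 52 53 51
f 53 49 54
f 53 54 51
f 54 49 55
f 54 55 51
f 55 49 56
f 55 56 51
f 56 49 57
f 56 57 51
f 57 49 58
f 57 58 51
f 58 49 59
f 58 59 51
f 59 49 60
f 59 60 51
f 60 49 61
f 60 61 51
f 61 49 62
f 61 62 51
f 62 49 63
f 62 63 51
f 63 49 64
f 63 64 51
f 64 49 50
f 64 50 51



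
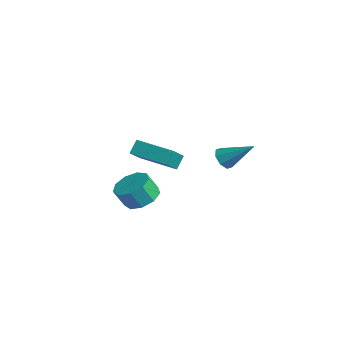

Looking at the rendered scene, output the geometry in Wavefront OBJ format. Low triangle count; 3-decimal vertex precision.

v 0.841 -4.028 3.188
v 1.355 -4.92 4.076
v 0.645 -3.504 3.828
v 1.158 -4.396 4.716
v 2.662 -3.144 3.024
v 3.175 -4.036 3.912
v 2.465 -2.62 3.664
v 2.979 -3.512 4.552
v -1.16 2.319 -0.045
v -0.828 2.596 -0.62
v 0.08 3.301 1.145
v -1.245 2.911 -0.446
v -1.612 2.879 -0.036
v -1.715 2.519 0.368
v -1.493 2.041 0.531
v -1.076 1.726 0.356
v -0.708 1.758 -0.054
v -0.606 2.118 -0.458
v -3.631 -1.028 -3.097
v -2.756 -1.605 -3.166
v -3.015 -2.128 -2.072
v -3.889 -1.552 -2.003
v -2.615 -0.983 -2.835
v -2.873 -1.507 -1.741
v -2.949 -0.383 -2.627
v -3.207 -0.906 -1.533
v -3.602 -0.084 -2.639
v -3.861 -0.607 -1.545
v -4.269 -0.227 -2.865
v -4.527 -0.751 -1.771
v -4.637 -0.745 -3.199
v -4.895 -1.269 -2.105
v -4.534 -1.396 -3.486
v -4.793 -1.919 -2.392
v -4.009 -1.874 -3.591
v -4.267 -2.398 -2.497
v -3.307 -1.957 -3.465
v -3.565 -2.48 -2.371
f 2 4 1
f 5 2 1
f 1 4 3
f 3 5 1
f 2 8 4
f 6 2 5
f 6 8 2
f 4 8 3
f 7 5 3
f 3 8 7
f 7 6 5
f 8 6 7
f 10 9 12
f 10 12 11
f 12 9 13
f 12 13 11
f 13 9 14
f 13 14 11
f 14 9 15
f 14 15 11
f 15 9 16
f 15 16 11
f 16 9 17
f 16 17 11
f 17 9 18
f 17 18 11
f 18 9 10
f 18 10 11
f 20 19 23
f 20 23 21
f 21 23 24
f 21 24 22
f 23 19 25
f 23 25 24
f 24 25 26
f 24 26 22
f 25 19 27
f 25 27 26
f 26 27 28
f 26 28 22
f 27 19 29
f 27 29 28
f 28 29 30
f 28 30 22
f 29 19 31
f 29 31 30
f 30 31 32
f 30 32 22
f 31 19 33
f 31 33 32
f 32 33 34
f 32 34 22
f 33 19 35
f 33 35 34
f 34 35 36
f 34 36 22
f 35 19 37
f 35 37 36
f 36 37 38
f 36 38 22
f 37 19 20
f 37 20 38
f 38 20 21
f 38 21 22



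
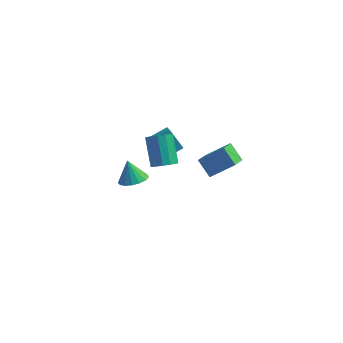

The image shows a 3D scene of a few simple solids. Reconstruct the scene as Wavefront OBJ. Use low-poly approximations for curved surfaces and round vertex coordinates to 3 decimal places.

v -4.8 3.91 -1.714
v -4.429 3.292 -1.323
v -3.779 4.874 -1.16
v -3.408 4.256 -0.768
v -3.812 3.644 -3.072
v -3.441 3.026 -2.68
v -2.791 4.608 -2.517
v -2.42 3.99 -2.126
v -2.374 -0.22 0.115
v -1.592 -0.227 0.496
v -2.344 1.053 2.065
v -3.126 1.06 1.685
v -1.591 0.153 0.187
v -2.343 1.433 1.756
v -1.839 0.415 -0.146
v -2.591 1.694 1.424
v -2.257 0.475 -0.395
v -3.009 1.754 1.174
v -2.712 0.315 -0.482
v -3.464 1.594 1.087
v -3.059 -0.015 -0.38
v -3.812 1.264 1.189
v -3.189 -0.41 -0.12
v -3.942 0.869 1.449
v -3.06 -0.745 0.214
v -3.813 0.535 1.784
v -2.713 -0.912 0.517
v -3.466 0.367 2.087
v -2.259 -0.86 0.693
v -3.011 0.419 2.262
v -1.84 -0.605 0.685
v -2.593 0.675 2.254
v -3.113 -4.001 2.082
v -2.524 -4.614 2.484
v -3.607 -3.599 3.418
v -2.284 -4.234 2.459
v -2.234 -3.801 2.347
v -2.385 -3.414 2.174
v -2.703 -3.162 1.981
v -3.115 -3.101 1.81
v -3.527 -3.247 1.702
v -3.843 -3.566 1.681
v -3.993 -3.984 1.752
v -3.941 -4.406 1.898
v -3.7 -4.736 2.087
v -3.324 -4.897 2.274
v -2.899 -4.853 2.418
v -1.159 3.033 -2.14
v 0.304 3.717 -1.084
v -1.156 4.767 -3.269
v 0.307 5.452 -2.213
v -0.207 2.428 -3.067
v 1.256 3.113 -2.011
v -0.204 4.163 -4.196
v 1.259 4.847 -3.14
f 2 4 1
f 5 2 1
f 1 4 3
f 3 5 1
f 2 8 4
f 6 2 5
f 6 8 2
f 4 8 3
f 7 5 3
f 3 8 7
f 7 6 5
f 8 6 7
f 10 9 13
f 10 13 11
f 11 13 14
f 11 14 12
f 13 9 15
f 13 15 14
f 14 15 16
f 14 16 12
f 15 9 17
f 15 17 16
f 16 17 18
f 16 18 12
f 17 9 19
f 17 19 18
f 18 19 20
f 18 20 12
f 19 9 21
f 19 21 20
f 20 21 22
f 20 22 12
f 21 9 23
f 21 23 22
f 22 23 24
f 22 24 12
f 23 9 25
f 23 25 24
f 24 25 26
f 24 26 12
f 25 9 27
f 25 27 26
f 26 27 28
f 26 28 12
f 27 9 29
f 27 29 28
f 28 29 30
f 28 30 12
f 29 9 31
f 29 31 30
f 30 31 32
f 30 32 12
f 31 9 10
f 31 10 32
f 32 10 11
f 32 11 12
f 34 33 36
f 34 36 35
f 36 33 37
f 36 37 35
f 37 33 38
f 37 38 35
f 38 33 39
f 38 39 35
f 39 33 40
f 39 40 35
f 40 33 41
f 40 41 35
f 41 33 42
f 41 42 35
f 42 33 43
f 42 43 35
f 43 33 44
f 43 44 35
f 44 33 45
f 44 45 35
f 45 33 46
f 45 46 35
f 46 33 47
f 46 47 35
f 47 33 34
f 47 34 35
f 49 51 48
f 52 49 48
f 48 51 50
f 50 52 48
f 49 55 51
f 53 49 52
f 53 55 49
f 51 55 50
f 54 52 50
f 50 55 54
f 54 53 52
f 55 53 54



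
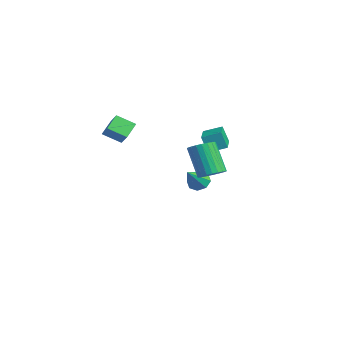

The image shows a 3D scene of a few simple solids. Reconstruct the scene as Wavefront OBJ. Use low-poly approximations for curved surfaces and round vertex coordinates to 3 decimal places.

v -4.344 2.904 -3.545
v -3.666 3.142 -3.849
v -3.396 1.836 -2.275
v -3.857 3.498 -3.409
v -4.332 3.505 -3.048
v -4.814 3.16 -2.978
v -5.021 2.665 -3.24
v -4.83 2.31 -3.681
v -4.355 2.302 -4.042
v -3.873 2.647 -4.111
v -2.668 -1.872 1.926
v -3.138 -2.912 2.569
v -1.722 -1.815 2.709
v -2.192 -2.854 3.353
v -2.028 -2.606 1.207
v -2.498 -3.645 1.851
v -1.082 -2.548 1.991
v -1.552 -3.588 2.634
v 3.902 0.88 0.549
v 4.609 0.644 0.914
v 3.545 0.364 2.796
v 2.838 0.6 2.431
v 4.615 0.964 0.965
v 3.551 0.684 2.847
v 4.513 1.271 0.953
v 3.449 0.991 2.835
v 4.318 1.518 0.879
v 3.254 1.238 2.761
v 4.059 1.669 0.755
v 2.995 1.389 2.637
v 3.776 1.699 0.6
v 2.712 1.419 2.482
v 3.513 1.605 0.437
v 2.449 1.324 2.319
v 3.309 1.4 0.291
v 2.245 1.12 2.173
v 3.195 1.116 0.184
v 2.131 0.836 2.066
v 3.189 0.796 0.133
v 2.125 0.516 2.015
v 3.291 0.489 0.145
v 2.227 0.209 2.027
v 3.486 0.242 0.219
v 2.422 -0.038 2.101
v 3.745 0.091 0.343
v 2.681 -0.189 2.225
v 4.028 0.061 0.498
v 2.964 -0.219 2.38
v 4.291 0.156 0.661
v 3.227 -0.125 2.543
v 4.495 0.36 0.807
v 3.431 0.08 2.689
v -2.092 2.796 0.276
v -2.364 2.481 1.401
v -1.711 3.865 0.667
v -1.983 3.549 1.793
v -0.297 2.071 0.507
v -0.569 1.755 1.633
v 0.084 3.139 0.899
v -0.188 2.824 2.024
f 2 1 4
f 2 4 3
f 4 1 5
f 4 5 3
f 5 1 6
f 5 6 3
f 6 1 7
f 6 7 3
f 7 1 8
f 7 8 3
f 8 1 9
f 8 9 3
f 9 1 10
f 9 10 3
f 10 1 2
f 10 2 3
f 12 14 11
f 15 12 11
f 11 14 13
f 13 15 11
f 12 18 14
f 16 12 15
f 16 18 12
f 14 18 13
f 17 15 13
f 13 18 17
f 17 16 15
f 18 16 17
f 20 19 23
f 20 23 21
f 21 23 24
f 21 24 22
f 23 19 25
f 23 25 24
f 24 25 26
f 24 26 22
f 25 19 27
f 25 27 26
f 26 27 28
f 26 28 22
f 27 19 29
f 27 29 28
f 28 29 30
f 28 30 22
f 29 19 31
f 29 31 30
f 30 31 32
f 30 32 22
f 31 19 33
f 31 33 32
f 32 33 34
f 32 34 22
f 33 19 35
f 33 35 34
f 34 35 36
f 34 36 22
f 35 19 37
f 35 37 36
f 36 37 38
f 36 38 22
f 37 19 39
f 37 39 38
f 38 39 40
f 38 40 22
f 39 19 41
f 39 41 40
f 40 41 42
f 40 42 22
f 41 19 43
f 41 43 42
f 42 43 44
f 42 44 22
f 43 19 45
f 43 45 44
f 44 45 46
f 44 46 22
f 45 19 47
f 45 47 46
f 46 47 48
f 46 48 22
f 47 19 49
f 47 49 48
f 48 49 50
f 48 50 22
f 49 19 51
f 49 51 50
f 50 51 52
f 50 52 22
f 51 19 20
f 51 20 52
f 52 20 21
f 52 21 22
f 54 56 53
f 57 54 53
f 53 56 55
f 55 57 53
f 54 60 56
f 58 54 57
f 58 60 54
f 56 60 55
f 59 57 55
f 55 60 59
f 59 58 57
f 60 58 59



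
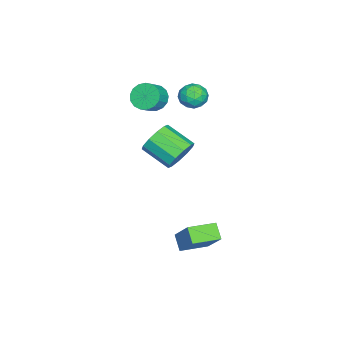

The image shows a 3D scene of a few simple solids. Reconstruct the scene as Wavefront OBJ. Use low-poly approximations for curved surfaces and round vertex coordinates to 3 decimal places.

v -3.001 -0.017 2.297
v -2.501 0.296 1.713
v -1.7 0.111 2.3
v -2.199 -0.203 2.883
v -2.593 0.61 1.938
v -1.792 0.425 2.525
v -2.778 0.781 2.245
v -1.977 0.595 2.832
v -3.014 0.768 2.564
v -2.213 0.583 3.151
v -3.248 0.576 2.822
v -2.447 0.39 3.409
v -3.424 0.248 2.959
v -2.623 0.062 3.546
v -3.504 -0.141 2.945
v -2.703 -0.327 3.531
v -3.468 -0.502 2.782
v -2.667 -0.687 3.369
v -3.325 -0.751 2.508
v -2.524 -0.937 3.094
v -3.108 -0.833 2.185
v -2.307 -1.018 2.772
v -2.866 -0.727 1.888
v -2.065 -0.913 2.475
v -2.655 -0.459 1.685
v -1.854 -0.645 2.271
v -2.523 -0.09 1.622
v -1.722 -0.275 2.208
v -3.267 2.772 2.894
v -2.583 2.617 3.298
v -3.317 1.523 2.502
v -2.633 1.368 2.906
v -3.315 1.531 3.311
v -3.284 2.303 3.554
v -2.616 1.837 2.246
v -2.585 2.609 2.489
v -2.181 2.04 2.898
v -2.612 1.85 3.556
v -3.288 2.29 2.244
v -3.719 2.1 2.902
v -2.921 2.804 3.131
v -2.979 1.336 2.669
v -3.38 1.431 2.908
v -2.978 1.341 3.145
v -3.333 2.619 3.281
v -2.93 2.528 3.518
v -3.361 1.89 3.526
v -2.97 1.612 2.282
v -2.567 1.521 2.519
v -2.922 2.799 2.655
v -2.52 2.709 2.892
v -2.539 2.25 2.274
v -2.282 2.374 3.133
v -2.311 1.64 2.902
v -2.302 1.916 2.515
v -2.283 2.369 2.657
v -2.536 2.263 3.52
v -2.565 1.528 3.289
v -2.966 1.624 3.527
v -2.948 2.078 3.67
v -2.299 1.923 3.285
v -3.335 2.612 2.511
v -3.364 1.877 2.28
v -2.952 2.062 2.13
v -2.934 2.516 2.273
v -3.589 2.5 2.898
v -3.618 1.766 2.667
v -3.617 1.771 3.143
v -3.598 2.224 3.285
v -3.601 2.217 2.515
v 2.099 2.755 -3.759
v 2.965 3.673 -2.313
v 1.119 3.882 -3.889
v 1.985 4.801 -2.442
v 2.695 3.199 -4.398
v 3.561 4.118 -2.951
v 1.715 4.327 -4.527
v 2.581 5.245 -3.081
v -1.824 1.822 -0.869
v -1.318 2.106 -0.067
v -1.73 0.581 0.732
v -2.236 0.298 -0.071
v -1.896 2.296 -0.003
v -2.309 0.771 0.796
v -2.446 2.305 -0.27
v -2.859 0.78 0.529
v -2.759 2.13 -0.766
v -3.172 0.605 0.033
v -2.714 1.837 -1.301
v -3.127 0.312 -0.502
v -2.33 1.539 -1.672
v -2.742 0.014 -0.873
v -1.751 1.349 -1.736
v -2.164 -0.176 -0.937
v -1.201 1.34 -1.469
v -1.614 -0.185 -0.67
v -0.888 1.515 -0.973
v -1.301 -0.01 -0.174
v -0.933 1.808 -0.438
v -1.346 0.283 0.361
f 2 1 5
f 2 5 3
f 3 5 6
f 3 6 4
f 5 1 7
f 5 7 6
f 6 7 8
f 6 8 4
f 7 1 9
f 7 9 8
f 8 9 10
f 8 10 4
f 9 1 11
f 9 11 10
f 10 11 12
f 10 12 4
f 11 1 13
f 11 13 12
f 12 13 14
f 12 14 4
f 13 1 15
f 13 15 14
f 14 15 16
f 14 16 4
f 15 1 17
f 15 17 16
f 16 17 18
f 16 18 4
f 17 1 19
f 17 19 18
f 18 19 20
f 18 20 4
f 19 1 21
f 19 21 20
f 20 21 22
f 20 22 4
f 21 1 23
f 21 23 22
f 22 23 24
f 22 24 4
f 23 1 25
f 23 25 24
f 24 25 26
f 24 26 4
f 25 1 27
f 25 27 26
f 26 27 28
f 26 28 4
f 27 1 2
f 27 2 28
f 28 2 3
f 28 3 4
f 29 66 45
f 66 40 69
f 45 69 34
f 66 69 45
f 29 45 41
f 45 34 46
f 41 46 30
f 45 46 41
f 29 41 50
f 41 30 51
f 50 51 36
f 41 51 50
f 29 50 62
f 50 36 65
f 62 65 39
f 50 65 62
f 29 62 66
f 62 39 70
f 66 70 40
f 62 70 66
f 30 46 57
f 46 34 60
f 57 60 38
f 46 60 57
f 34 69 47
f 69 40 68
f 47 68 33
f 69 68 47
f 40 70 67
f 70 39 63
f 67 63 31
f 70 63 67
f 39 65 64
f 65 36 52
f 64 52 35
f 65 52 64
f 36 51 56
f 51 30 53
f 56 53 37
f 51 53 56
f 32 58 44
f 58 38 59
f 44 59 33
f 58 59 44
f 32 44 42
f 44 33 43
f 42 43 31
f 44 43 42
f 32 42 49
f 42 31 48
f 49 48 35
f 42 48 49
f 32 49 54
f 49 35 55
f 54 55 37
f 49 55 54
f 32 54 58
f 54 37 61
f 58 61 38
f 54 61 58
f 33 59 47
f 59 38 60
f 47 60 34
f 59 60 47
f 31 43 67
f 43 33 68
f 67 68 40
f 43 68 67
f 35 48 64
f 48 31 63
f 64 63 39
f 48 63 64
f 37 55 56
f 55 35 52
f 56 52 36
f 55 52 56
f 38 61 57
f 61 37 53
f 57 53 30
f 61 53 57
f 72 74 71
f 75 72 71
f 71 74 73
f 73 75 71
f 72 78 74
f 76 72 75
f 76 78 72
f 74 78 73
f 77 75 73
f 73 78 77
f 77 76 75
f 78 76 77
f 80 79 83
f 80 83 81
f 81 83 84
f 81 84 82
f 83 79 85
f 83 85 84
f 84 85 86
f 84 86 82
f 85 79 87
f 85 87 86
f 86 87 88
f 86 88 82
f 87 79 89
f 87 89 88
f 88 89 90
f 88 90 82
f 89 79 91
f 89 91 90
f 90 91 92
f 90 92 82
f 91 79 93
f 91 93 92
f 92 93 94
f 92 94 82
f 93 79 95
f 93 95 94
f 94 95 96
f 94 96 82
f 95 79 97
f 95 97 96
f 96 97 98
f 96 98 82
f 97 79 99
f 97 99 98
f 98 99 100
f 98 100 82
f 99 79 80
f 99 80 100
f 100 80 81
f 100 81 82



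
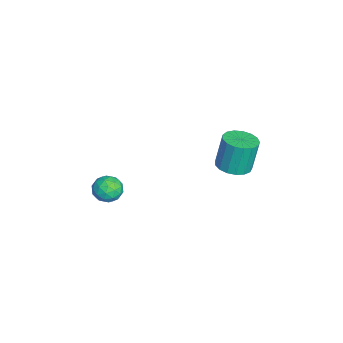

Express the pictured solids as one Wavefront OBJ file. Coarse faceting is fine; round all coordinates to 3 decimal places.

v 3.573 -3.268 0.966
v 4.164 -3.688 0.582
v 3.536 -4.192 1.918
v 4.127 -4.612 1.534
v 4.298 -3.891 1.886
v 4.321 -3.32 1.298
v 3.379 -4.56 1.202
v 3.402 -3.989 0.614
v 4.044 -4.486 0.728
v 4.612 -4.073 1.151
v 3.088 -3.807 1.349
v 3.656 -3.394 1.772
v 3.872 -3.397 0.69
v 3.828 -4.483 1.81
v 3.929 -4.059 2.017
v 4.276 -4.306 1.791
v 3.964 -3.181 1.111
v 4.312 -3.428 0.885
v 4.391 -3.547 1.652
v 3.388 -4.452 1.615
v 3.736 -4.699 1.389
v 3.424 -3.574 0.709
v 3.771 -3.821 0.483
v 3.309 -4.333 0.848
v 4.148 -4.113 0.55
v 4.126 -4.656 1.11
v 3.687 -4.625 0.915
v 3.7 -4.29 0.569
v 4.483 -3.87 0.799
v 4.461 -4.413 1.359
v 4.561 -3.989 1.566
v 4.575 -3.654 1.22
v 4.412 -4.339 0.885
v 3.239 -3.467 1.141
v 3.217 -4.01 1.701
v 3.125 -4.226 1.28
v 3.139 -3.891 0.934
v 3.574 -3.224 1.39
v 3.552 -3.767 1.95
v 4 -3.59 1.931
v 4.013 -3.255 1.585
v 3.288 -3.541 1.615
v 2.279 2.147 1.649
v 3.199 2.241 1.753
v 2.96 2.586 3.555
v 2.041 2.493 3.451
v 3.06 2.652 1.656
v 2.822 2.998 3.458
v 2.743 2.948 1.557
v 2.504 3.294 3.359
v 2.319 3.061 1.479
v 2.081 3.406 3.281
v 1.887 2.964 1.441
v 1.648 3.309 3.242
v 1.544 2.68 1.45
v 1.305 3.026 3.251
v 1.37 2.274 1.504
v 1.131 2.62 3.306
v 1.404 1.839 1.592
v 1.165 2.185 3.394
v 1.638 1.475 1.693
v 1.4 1.82 3.495
v 2.02 1.265 1.784
v 1.781 1.61 3.586
v 2.461 1.256 1.844
v 2.222 1.602 3.646
v 2.86 1.452 1.859
v 2.622 1.798 3.661
v 3.127 1.808 1.826
v 2.888 2.153 3.628
f 1 38 17
f 38 12 41
f 17 41 6
f 38 41 17
f 1 17 13
f 17 6 18
f 13 18 2
f 17 18 13
f 1 13 22
f 13 2 23
f 22 23 8
f 13 23 22
f 1 22 34
f 22 8 37
f 34 37 11
f 22 37 34
f 1 34 38
f 34 11 42
f 38 42 12
f 34 42 38
f 2 18 29
f 18 6 32
f 29 32 10
f 18 32 29
f 6 41 19
f 41 12 40
f 19 40 5
f 41 40 19
f 12 42 39
f 42 11 35
f 39 35 3
f 42 35 39
f 11 37 36
f 37 8 24
f 36 24 7
f 37 24 36
f 8 23 28
f 23 2 25
f 28 25 9
f 23 25 28
f 4 30 16
f 30 10 31
f 16 31 5
f 30 31 16
f 4 16 14
f 16 5 15
f 14 15 3
f 16 15 14
f 4 14 21
f 14 3 20
f 21 20 7
f 14 20 21
f 4 21 26
f 21 7 27
f 26 27 9
f 21 27 26
f 4 26 30
f 26 9 33
f 30 33 10
f 26 33 30
f 5 31 19
f 31 10 32
f 19 32 6
f 31 32 19
f 3 15 39
f 15 5 40
f 39 40 12
f 15 40 39
f 7 20 36
f 20 3 35
f 36 35 11
f 20 35 36
f 9 27 28
f 27 7 24
f 28 24 8
f 27 24 28
f 10 33 29
f 33 9 25
f 29 25 2
f 33 25 29
f 44 43 47
f 44 47 45
f 45 47 48
f 45 48 46
f 47 43 49
f 47 49 48
f 48 49 50
f 48 50 46
f 49 43 51
f 49 51 50
f 50 51 52
f 50 52 46
f 51 43 53
f 51 53 52
f 52 53 54
f 52 54 46
f 53 43 55
f 53 55 54
f 54 55 56
f 54 56 46
f 55 43 57
f 55 57 56
f 56 57 58
f 56 58 46
f 57 43 59
f 57 59 58
f 58 59 60
f 58 60 46
f 59 43 61
f 59 61 60
f 60 61 62
f 60 62 46
f 61 43 63
f 61 63 62
f 62 63 64
f 62 64 46
f 63 43 65
f 63 65 64
f 64 65 66
f 64 66 46
f 65 43 67
f 65 67 66
f 66 67 68
f 66 68 46
f 67 43 69
f 67 69 68
f 68 69 70
f 68 70 46
f 69 43 44
f 69 44 70
f 70 44 45
f 70 45 46



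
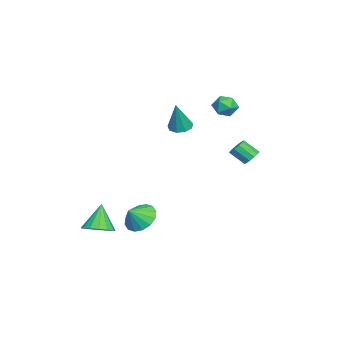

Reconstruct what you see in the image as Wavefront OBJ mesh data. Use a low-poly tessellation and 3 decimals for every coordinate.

v -4.267 -0.354 0.915
v -3.644 0.043 0.736
v -3.593 -0.526 2.885
v -4.021 0.365 0.893
v -4.513 0.35 1.06
v -4.89 0.006 1.159
v -4.975 -0.506 1.144
v -4.73 -0.948 1.021
v -4.267 -1.111 0.849
v -3.805 -0.921 0.707
v -3.558 -0.465 0.663
v -0.086 4.346 0.491
v 0.511 4.297 0.534
v 0.382 3.406 1.312
v -0.214 3.454 1.269
v 0.396 4.538 0.792
v 0.268 3.647 1.57
v 0.098 4.706 0.934
v -0.031 3.815 1.712
v -0.271 4.736 0.908
v -0.399 3.845 1.685
v -0.569 4.617 0.722
v -0.697 3.726 1.5
v -0.682 4.394 0.448
v -0.811 3.503 1.226
v -0.568 4.153 0.19
v -0.696 3.262 0.968
v -0.269 3.985 0.048
v -0.398 3.094 0.826
v 0.099 3.955 0.075
v -0.029 3.064 0.852
v 0.397 4.074 0.26
v 0.269 3.183 1.038
v 1.022 -1.813 -4.217
v 1.835 -1.097 -4.341
v 1.658 -2.387 -3.363
v 1.503 -0.874 -3.943
v 1.042 -0.902 -3.619
v 0.576 -1.174 -3.455
v 0.229 -1.617 -3.495
v 0.095 -2.113 -3.728
v 0.209 -2.528 -4.093
v 0.541 -2.752 -4.491
v 1.002 -2.724 -4.815
v 1.468 -2.451 -4.979
v 1.815 -2.008 -4.939
v 1.949 -1.512 -4.705
v -4.487 2.6 2.25
v -4.042 3.116 2.76
v -3.938 1.504 2.88
v -3.493 2.02 3.39
v -4.34 1.972 3.468
v -4.679 2.649 3.078
v -3.301 1.971 2.562
v -3.64 2.648 2.172
v -3.309 2.727 2.953
v -3.95 2.728 3.513
v -4.03 1.892 2.127
v -4.671 1.893 2.687
v 3.108 -3.828 -4.256
v 3.91 -4.116 -3.792
v 2.212 -3.792 -2.684
v 3.932 -3.615 -3.791
v 3.734 -3.17 -3.914
v 3.368 -2.902 -4.129
v 2.933 -2.882 -4.378
v 2.544 -3.116 -4.595
v 2.307 -3.54 -4.72
v 2.285 -4.042 -4.721
v 2.483 -4.486 -4.597
v 2.849 -4.754 -4.382
v 3.284 -4.774 -4.133
v 3.673 -4.541 -3.917
f 2 1 4
f 2 4 3
f 4 1 5
f 4 5 3
f 5 1 6
f 5 6 3
f 6 1 7
f 6 7 3
f 7 1 8
f 7 8 3
f 8 1 9
f 8 9 3
f 9 1 10
f 9 10 3
f 10 1 11
f 10 11 3
f 11 1 2
f 11 2 3
f 13 12 16
f 13 16 14
f 14 16 17
f 14 17 15
f 16 12 18
f 16 18 17
f 17 18 19
f 17 19 15
f 18 12 20
f 18 20 19
f 19 20 21
f 19 21 15
f 20 12 22
f 20 22 21
f 21 22 23
f 21 23 15
f 22 12 24
f 22 24 23
f 23 24 25
f 23 25 15
f 24 12 26
f 24 26 25
f 25 26 27
f 25 27 15
f 26 12 28
f 26 28 27
f 27 28 29
f 27 29 15
f 28 12 30
f 28 30 29
f 29 30 31
f 29 31 15
f 30 12 32
f 30 32 31
f 31 32 33
f 31 33 15
f 32 12 13
f 32 13 33
f 33 13 14
f 33 14 15
f 35 34 37
f 35 37 36
f 37 34 38
f 37 38 36
f 38 34 39
f 38 39 36
f 39 34 40
f 39 40 36
f 40 34 41
f 40 41 36
f 41 34 42
f 41 42 36
f 42 34 43
f 42 43 36
f 43 34 44
f 43 44 36
f 44 34 45
f 44 45 36
f 45 34 46
f 45 46 36
f 46 34 47
f 46 47 36
f 47 34 35
f 47 35 36
f 48 59 53
f 48 53 49
f 48 49 55
f 48 55 58
f 48 58 59
f 49 53 57
f 53 59 52
f 59 58 50
f 58 55 54
f 55 49 56
f 51 57 52
f 51 52 50
f 51 50 54
f 51 54 56
f 51 56 57
f 52 57 53
f 50 52 59
f 54 50 58
f 56 54 55
f 57 56 49
f 61 60 63
f 61 63 62
f 63 60 64
f 63 64 62
f 64 60 65
f 64 65 62
f 65 60 66
f 65 66 62
f 66 60 67
f 66 67 62
f 67 60 68
f 67 68 62
f 68 60 69
f 68 69 62
f 69 60 70
f 69 70 62
f 70 60 71
f 70 71 62
f 71 60 72
f 71 72 62
f 72 60 73
f 72 73 62
f 73 60 61
f 73 61 62



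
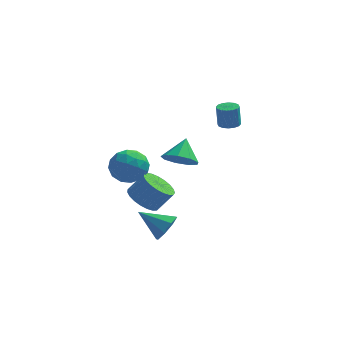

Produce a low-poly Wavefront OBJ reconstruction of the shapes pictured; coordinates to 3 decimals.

v -3.342 -3.039 2.747
v -2.695 -2.517 1.989
v -1.865 -3.443 3.731
v -1.218 -2.921 2.973
v -1.916 -2.324 3.623
v -2.829 -2.075 3.015
v -1.731 -3.885 2.705
v -2.644 -3.636 2.097
v -1.699 -3.04 1.963
v -1.814 -2.075 2.531
v -2.746 -3.885 3.189
v -2.861 -2.92 3.757
v -3.148 -2.743 2.282
v -1.412 -3.217 3.438
v -1.822 -2.867 3.82
v -1.442 -2.56 3.375
v -3.227 -2.483 2.885
v -2.847 -2.176 2.439
v -2.389 -2.062 3.4
v -1.713 -3.784 3.281
v -1.333 -3.477 2.835
v -3.118 -3.4 2.345
v -2.738 -3.093 1.9
v -2.171 -3.898 2.32
v -2.183 -2.743 1.821
v -1.314 -2.98 2.399
v -1.616 -3.547 2.242
v -2.153 -3.401 1.884
v -2.25 -2.176 2.155
v -1.381 -2.413 2.733
v -1.792 -2.063 3.115
v -2.329 -1.916 2.757
v -1.665 -2.483 2.139
v -3.179 -3.547 2.987
v -2.31 -3.784 3.565
v -2.231 -4.044 2.963
v -2.768 -3.897 2.605
v -3.246 -2.98 3.321
v -2.377 -3.217 3.899
v -2.407 -2.559 3.836
v -2.944 -2.413 3.478
v -2.895 -3.477 3.581
v 2.719 3.326 2.349
v 3.257 2.985 2.417
v 3.158 3.093 3.739
v 2.621 3.434 3.671
v 3.357 3.301 2.398
v 3.259 3.408 3.72
v 3.286 3.623 2.367
v 3.188 3.731 3.689
v 3.063 3.865 2.331
v 2.965 3.973 3.653
v 2.748 3.963 2.299
v 2.65 4.071 3.621
v 2.426 3.891 2.281
v 2.328 3.999 3.603
v 2.182 3.667 2.281
v 2.083 3.775 3.603
v 2.081 3.352 2.3
v 1.983 3.459 3.622
v 2.152 3.029 2.331
v 2.054 3.137 3.653
v 2.375 2.787 2.367
v 2.277 2.895 3.689
v 2.69 2.689 2.399
v 2.592 2.797 3.721
v 3.012 2.761 2.417
v 2.914 2.869 3.739
v 0.331 -2.914 3.374
v 0.738 -2.337 2.651
v 0.609 -1.866 4.366
v 0.062 -2.208 2.704
v -0.489 -2.409 3.069
v -0.656 -2.846 3.578
v -0.361 -3.315 3.99
v 0.258 -3.596 4.115
v 0.911 -3.558 3.892
v 1.293 -3.219 3.427
v 1.225 -2.737 2.937
v -1.516 -3.827 0.908
v -0.793 -3.485 0.291
v 0.04 -3.292 1.375
v -0.684 -3.633 1.992
v -1 -3.133 0.387
v -0.167 -2.939 1.471
v -1.296 -2.9 0.573
v -0.463 -2.706 1.657
v -1.63 -2.827 0.817
v -0.797 -2.634 1.9
v -1.945 -2.928 1.077
v -1.112 -2.734 2.16
v -2.185 -3.184 1.307
v -1.352 -2.99 2.391
v -2.31 -3.551 1.469
v -1.477 -3.357 2.552
v -2.297 -3.965 1.533
v -1.465 -3.772 2.617
v -2.15 -4.356 1.49
v -1.317 -4.163 2.573
v -1.893 -4.655 1.346
v -1.06 -4.462 2.429
v -1.571 -4.812 1.126
v -0.738 -4.618 2.21
v -1.239 -4.797 0.869
v -0.407 -4.604 1.952
v -0.956 -4.615 0.618
v -0.123 -4.422 1.702
v -0.769 -4.297 0.418
v 0.064 -4.103 1.501
v -0.711 -3.897 0.302
v 0.121 -3.704 1.386
v -0.294 -3.868 -1.227
v 0.237 -3.691 -0.472
v -1.786 -3.552 -0.253
v 0.107 -3.101 -0.862
v -0.257 -2.96 -1.466
v -0.643 -3.352 -1.93
v -0.825 -4.046 -1.982
v -0.695 -4.636 -1.592
v -0.331 -4.777 -0.988
v 0.055 -4.385 -0.524
f 1 38 17
f 38 12 41
f 17 41 6
f 38 41 17
f 1 17 13
f 17 6 18
f 13 18 2
f 17 18 13
f 1 13 22
f 13 2 23
f 22 23 8
f 13 23 22
f 1 22 34
f 22 8 37
f 34 37 11
f 22 37 34
f 1 34 38
f 34 11 42
f 38 42 12
f 34 42 38
f 2 18 29
f 18 6 32
f 29 32 10
f 18 32 29
f 6 41 19
f 41 12 40
f 19 40 5
f 41 40 19
f 12 42 39
f 42 11 35
f 39 35 3
f 42 35 39
f 11 37 36
f 37 8 24
f 36 24 7
f 37 24 36
f 8 23 28
f 23 2 25
f 28 25 9
f 23 25 28
f 4 30 16
f 30 10 31
f 16 31 5
f 30 31 16
f 4 16 14
f 16 5 15
f 14 15 3
f 16 15 14
f 4 14 21
f 14 3 20
f 21 20 7
f 14 20 21
f 4 21 26
f 21 7 27
f 26 27 9
f 21 27 26
f 4 26 30
f 26 9 33
f 30 33 10
f 26 33 30
f 5 31 19
f 31 10 32
f 19 32 6
f 31 32 19
f 3 15 39
f 15 5 40
f 39 40 12
f 15 40 39
f 7 20 36
f 20 3 35
f 36 35 11
f 20 35 36
f 9 27 28
f 27 7 24
f 28 24 8
f 27 24 28
f 10 33 29
f 33 9 25
f 29 25 2
f 33 25 29
f 44 43 47
f 44 47 45
f 45 47 48
f 45 48 46
f 47 43 49
f 47 49 48
f 48 49 50
f 48 50 46
f 49 43 51
f 49 51 50
f 50 51 52
f 50 52 46
f 51 43 53
f 51 53 52
f 52 53 54
f 52 54 46
f 53 43 55
f 53 55 54
f 54 55 56
f 54 56 46
f 55 43 57
f 55 57 56
f 56 57 58
f 56 58 46
f 57 43 59
f 57 59 58
f 58 59 60
f 58 60 46
f 59 43 61
f 59 61 60
f 60 61 62
f 60 62 46
f 61 43 63
f 61 63 62
f 62 63 64
f 62 64 46
f 63 43 65
f 63 65 64
f 64 65 66
f 64 66 46
f 65 43 67
f 65 67 66
f 66 67 68
f 66 68 46
f 67 43 44
f 67 44 68
f 68 44 45
f 68 45 46
f 70 69 72
f 70 72 71
f 72 69 73
f 72 73 71
f 73 69 74
f 73 74 71
f 74 69 75
f 74 75 71
f 75 69 76
f 75 76 71
f 76 69 77
f 76 77 71
f 77 69 78
f 77 78 71
f 78 69 79
f 78 79 71
f 79 69 70
f 79 70 71
f 81 80 84
f 81 84 82
f 82 84 85
f 82 85 83
f 84 80 86
f 84 86 85
f 85 86 87
f 85 87 83
f 86 80 88
f 86 88 87
f 87 88 89
f 87 89 83
f 88 80 90
f 88 90 89
f 89 90 91
f 89 91 83
f 90 80 92
f 90 92 91
f 91 92 93
f 91 93 83
f 92 80 94
f 92 94 93
f 93 94 95
f 93 95 83
f 94 80 96
f 94 96 95
f 95 96 97
f 95 97 83
f 96 80 98
f 96 98 97
f 97 98 99
f 97 99 83
f 98 80 100
f 98 100 99
f 99 100 101
f 99 101 83
f 100 80 102
f 100 102 101
f 101 102 103
f 101 103 83
f 102 80 104
f 102 104 103
f 103 104 105
f 103 105 83
f 104 80 106
f 104 106 105
f 105 106 107
f 105 107 83
f 106 80 108
f 106 108 107
f 107 108 109
f 107 109 83
f 108 80 110
f 108 110 109
f 109 110 111
f 109 111 83
f 110 80 81
f 110 81 111
f 111 81 82
f 111 82 83
f 113 112 115
f 113 115 114
f 115 112 116
f 115 116 114
f 116 112 117
f 116 117 114
f 117 112 118
f 117 118 114
f 118 112 119
f 118 119 114
f 119 112 120
f 119 120 114
f 120 112 121
f 120 121 114
f 121 112 113
f 121 113 114

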